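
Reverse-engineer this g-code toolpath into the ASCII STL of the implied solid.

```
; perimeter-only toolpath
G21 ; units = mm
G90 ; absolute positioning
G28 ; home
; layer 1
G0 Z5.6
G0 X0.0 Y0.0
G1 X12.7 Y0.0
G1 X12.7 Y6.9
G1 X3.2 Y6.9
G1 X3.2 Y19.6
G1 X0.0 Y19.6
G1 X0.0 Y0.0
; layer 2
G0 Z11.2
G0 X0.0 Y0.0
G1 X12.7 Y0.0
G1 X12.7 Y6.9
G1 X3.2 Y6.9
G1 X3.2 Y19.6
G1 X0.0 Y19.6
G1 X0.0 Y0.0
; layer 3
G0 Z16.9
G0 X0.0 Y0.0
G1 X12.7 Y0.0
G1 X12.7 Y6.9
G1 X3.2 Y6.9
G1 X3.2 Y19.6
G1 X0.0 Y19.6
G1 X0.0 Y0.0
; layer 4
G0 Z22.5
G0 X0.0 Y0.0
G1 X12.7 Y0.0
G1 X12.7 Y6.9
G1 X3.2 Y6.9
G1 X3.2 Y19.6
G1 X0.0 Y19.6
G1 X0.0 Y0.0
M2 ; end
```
solid part
  facet normal 0.0000 0.0000 -1.0000
    outer loop
      vertex 12.7 6.9 0.0
      vertex 12.7 0.0 0.0
      vertex 0.0 0.0 0.0
    endloop
  endfacet
  facet normal 0.0000 0.0000 -1.0000
    outer loop
      vertex 3.2 6.9 0.0
      vertex 12.7 6.9 0.0
      vertex 0.0 0.0 0.0
    endloop
  endfacet
  facet normal 0.0000 0.0000 -1.0000
    outer loop
      vertex 3.2 19.6 0.0
      vertex 3.2 6.9 0.0
      vertex 0.0 0.0 0.0
    endloop
  endfacet
  facet normal 0.0000 0.0000 -1.0000
    outer loop
      vertex 0.0 19.6 0.0
      vertex 3.2 19.6 0.0
      vertex 0.0 0.0 0.0
    endloop
  endfacet
  facet normal 0.0000 0.0000 1.0000
    outer loop
      vertex 0.0 0.0 22.5
      vertex 12.7 0.0 22.5
      vertex 12.7 6.9 22.5
    endloop
  endfacet
  facet normal 0.0000 0.0000 1.0000
    outer loop
      vertex 0.0 0.0 22.5
      vertex 12.7 6.9 22.5
      vertex 3.2 6.9 22.5
    endloop
  endfacet
  facet normal 0.0000 0.0000 1.0000
    outer loop
      vertex 0.0 0.0 22.5
      vertex 3.2 6.9 22.5
      vertex 3.2 19.6 22.5
    endloop
  endfacet
  facet normal 0.0000 0.0000 1.0000
    outer loop
      vertex 0.0 0.0 22.5
      vertex 3.2 19.6 22.5
      vertex 0.0 19.6 22.5
    endloop
  endfacet
  facet normal 0.0000 -1.0000 0.0000
    outer loop
      vertex 0.0 0.0 0.0
      vertex 12.7 0.0 0.0
      vertex 12.7 0.0 22.5
    endloop
  endfacet
  facet normal 0.0000 -1.0000 0.0000
    outer loop
      vertex 0.0 0.0 0.0
      vertex 12.7 0.0 22.5
      vertex 0.0 0.0 22.5
    endloop
  endfacet
  facet normal 1.0000 0.0000 0.0000
    outer loop
      vertex 12.7 0.0 0.0
      vertex 12.7 6.9 0.0
      vertex 12.7 6.9 22.5
    endloop
  endfacet
  facet normal 1.0000 0.0000 0.0000
    outer loop
      vertex 12.7 0.0 0.0
      vertex 12.7 6.9 22.5
      vertex 12.7 0.0 22.5
    endloop
  endfacet
  facet normal 0.0000 1.0000 0.0000
    outer loop
      vertex 12.7 6.9 0.0
      vertex 3.2 6.9 0.0
      vertex 3.2 6.9 22.5
    endloop
  endfacet
  facet normal 0.0000 1.0000 0.0000
    outer loop
      vertex 12.7 6.9 0.0
      vertex 3.2 6.9 22.5
      vertex 12.7 6.9 22.5
    endloop
  endfacet
  facet normal 1.0000 0.0000 0.0000
    outer loop
      vertex 3.2 6.9 0.0
      vertex 3.2 19.6 0.0
      vertex 3.2 19.6 22.5
    endloop
  endfacet
  facet normal 1.0000 0.0000 0.0000
    outer loop
      vertex 3.2 6.9 0.0
      vertex 3.2 19.6 22.5
      vertex 3.2 6.9 22.5
    endloop
  endfacet
  facet normal 0.0000 1.0000 0.0000
    outer loop
      vertex 3.2 19.6 0.0
      vertex 0.0 19.6 0.0
      vertex 0.0 19.6 22.5
    endloop
  endfacet
  facet normal 0.0000 1.0000 0.0000
    outer loop
      vertex 3.2 19.6 0.0
      vertex 0.0 19.6 22.5
      vertex 3.2 19.6 22.5
    endloop
  endfacet
  facet normal -1.0000 0.0000 0.0000
    outer loop
      vertex 0.0 19.6 0.0
      vertex 0.0 0.0 0.0
      vertex 0.0 0.0 22.5
    endloop
  endfacet
  facet normal -1.0000 0.0000 0.0000
    outer loop
      vertex 0.0 19.6 0.0
      vertex 0.0 0.0 22.5
      vertex 0.0 19.6 22.5
    endloop
  endfacet
endsolid part

The G0 Z moves step by Δz≈5.6 mm. Every layer's G1 loop is the same polygon, so the solid is a straight extrusion of it from z=0 to z≈22.5. Closing with flat bottom and top caps and triangulating gives 20 facets — an L-shaped prism: outer 12.7 × 19.6 mm, arm thicknesses ≈ 6.9 mm (horizontal) and 3.2 mm (vertical), extruded 22.5 mm in z.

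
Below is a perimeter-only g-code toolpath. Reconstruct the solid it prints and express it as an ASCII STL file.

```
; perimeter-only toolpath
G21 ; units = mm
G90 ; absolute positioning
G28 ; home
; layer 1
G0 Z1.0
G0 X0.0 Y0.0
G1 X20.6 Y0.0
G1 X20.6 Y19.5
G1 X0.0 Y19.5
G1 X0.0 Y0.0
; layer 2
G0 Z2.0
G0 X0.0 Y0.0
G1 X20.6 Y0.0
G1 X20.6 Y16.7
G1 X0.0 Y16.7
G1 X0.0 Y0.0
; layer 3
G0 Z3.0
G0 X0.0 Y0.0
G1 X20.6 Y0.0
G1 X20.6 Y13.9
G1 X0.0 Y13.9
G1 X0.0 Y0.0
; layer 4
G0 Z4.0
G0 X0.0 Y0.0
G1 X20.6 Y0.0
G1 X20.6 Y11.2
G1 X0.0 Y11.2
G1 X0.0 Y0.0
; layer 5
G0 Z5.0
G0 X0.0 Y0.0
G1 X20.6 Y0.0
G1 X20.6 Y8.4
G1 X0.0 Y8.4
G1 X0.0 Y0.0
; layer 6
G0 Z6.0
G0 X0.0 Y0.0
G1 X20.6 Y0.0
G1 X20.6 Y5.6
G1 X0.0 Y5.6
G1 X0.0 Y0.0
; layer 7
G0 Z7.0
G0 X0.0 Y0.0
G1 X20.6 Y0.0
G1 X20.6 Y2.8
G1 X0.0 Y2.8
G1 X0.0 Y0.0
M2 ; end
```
solid part
  facet normal 0.0000 0.0000 -1.0000
    outer loop
      vertex 20.6 22.3 0.0
      vertex 20.6 0.0 0.0
      vertex 0.0 0.0 0.0
    endloop
  endfacet
  facet normal 0.0000 0.0000 -1.0000
    outer loop
      vertex 0.0 22.3 0.0
      vertex 20.6 22.3 0.0
      vertex 0.0 0.0 0.0
    endloop
  endfacet
  facet normal 0.0000 -1.0000 0.0000
    outer loop
      vertex 0.0 0.0 0.0
      vertex 20.6 0.0 0.0
      vertex 20.6 0.0 8.0
    endloop
  endfacet
  facet normal 0.0000 -1.0000 0.0000
    outer loop
      vertex 0.0 0.0 0.0
      vertex 20.6 0.0 8.0
      vertex 0.0 0.0 8.0
    endloop
  endfacet
  facet normal 0.0000 0.3377 0.9413
    outer loop
      vertex 0.0 0.0 8.0
      vertex 20.6 0.0 8.0
      vertex 20.6 22.3 0.0
    endloop
  endfacet
  facet normal 0.0000 0.3377 0.9413
    outer loop
      vertex 0.0 0.0 8.0
      vertex 20.6 22.3 0.0
      vertex 0.0 22.3 0.0
    endloop
  endfacet
  facet normal -1.0000 0.0000 0.0000
    outer loop
      vertex 0.0 0.0 8.0
      vertex 0.0 22.3 0.0
      vertex 0.0 0.0 0.0
    endloop
  endfacet
  facet normal 1.0000 0.0000 0.0000
    outer loop
      vertex 20.6 0.0 0.0
      vertex 20.6 22.3 0.0
      vertex 20.6 0.0 8.0
    endloop
  endfacet
endsolid part

The G0 Z moves step by Δz≈1.0 mm. The G1 loops shrink linearly with z, so the solid tapers from its base footprint up to z≈8. Closing with a flat bottom cap and the tapered top and triangulating gives 8 facets — a wedge (ramp): 20.6 × 22.3 mm base, rising to 8 mm along the y=0 edge and sloping linearly to z=0 at y=22.3.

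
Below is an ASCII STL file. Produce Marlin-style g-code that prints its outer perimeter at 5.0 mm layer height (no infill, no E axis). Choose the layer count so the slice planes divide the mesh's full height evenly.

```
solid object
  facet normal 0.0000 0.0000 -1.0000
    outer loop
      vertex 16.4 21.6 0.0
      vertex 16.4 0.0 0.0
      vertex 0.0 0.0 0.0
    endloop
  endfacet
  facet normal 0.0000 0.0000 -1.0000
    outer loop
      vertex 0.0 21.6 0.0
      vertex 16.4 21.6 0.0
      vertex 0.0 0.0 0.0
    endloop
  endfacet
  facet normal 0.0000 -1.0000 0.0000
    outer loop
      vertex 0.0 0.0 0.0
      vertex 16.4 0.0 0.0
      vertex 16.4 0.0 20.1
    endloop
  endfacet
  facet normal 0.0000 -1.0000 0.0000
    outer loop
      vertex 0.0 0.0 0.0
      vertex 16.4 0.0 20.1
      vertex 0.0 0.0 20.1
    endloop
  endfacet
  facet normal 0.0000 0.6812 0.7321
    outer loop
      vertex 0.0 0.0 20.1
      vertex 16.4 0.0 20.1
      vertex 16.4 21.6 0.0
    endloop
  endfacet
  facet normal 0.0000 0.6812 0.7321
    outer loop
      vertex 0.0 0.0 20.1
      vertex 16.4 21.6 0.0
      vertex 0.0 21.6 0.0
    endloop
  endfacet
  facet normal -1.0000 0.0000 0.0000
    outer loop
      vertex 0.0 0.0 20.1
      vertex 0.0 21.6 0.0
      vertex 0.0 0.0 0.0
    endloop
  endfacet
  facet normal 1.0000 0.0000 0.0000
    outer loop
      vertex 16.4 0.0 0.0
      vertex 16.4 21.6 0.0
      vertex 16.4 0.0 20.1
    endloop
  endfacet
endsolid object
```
; perimeter-only toolpath
G21 ; units = mm
G90 ; absolute positioning
G28 ; home
; layer 1
G0 Z5.0
G0 X0.0 Y0.0
G1 X16.4 Y0.0
G1 X16.4 Y16.2
G1 X0.0 Y16.2
G1 X0.0 Y0.0
; layer 2
G0 Z10.1
G0 X0.0 Y0.0
G1 X16.4 Y0.0
G1 X16.4 Y10.8
G1 X0.0 Y10.8
G1 X0.0 Y0.0
; layer 3
G0 Z15.1
G0 X0.0 Y0.0
G1 X16.4 Y0.0
G1 X16.4 Y5.4
G1 X0.0 Y5.4
G1 X0.0 Y0.0
M2 ; end

The solid is a wedge (ramp): 16.4 × 21.6 mm base, rising to 20.1 mm along the y=0 edge and sloping linearly to z=0 at y=21.6. Slicing at Δz = 5.0 mm — 4 equal slices spanning the solid's height, so layer i sits at z = i·h/4 — gives 3 non-empty perimeters. Each is a 4-segment closed polygon; G0 lifts to the layer z and rapids to the start vertex, then G1 traces the edges. The cross-section shrinks linearly with z (the slice at the apex is degenerate and omitted).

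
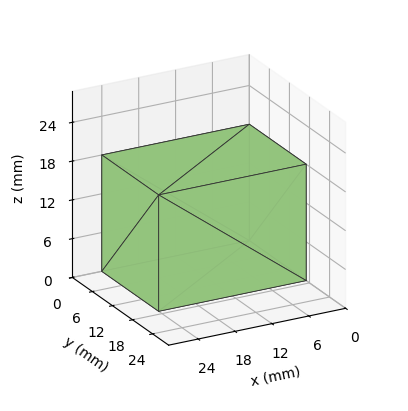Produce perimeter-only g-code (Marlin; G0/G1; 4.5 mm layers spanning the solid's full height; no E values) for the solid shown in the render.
Reading the render: the shape is a rectangular box, roughly 24 × 17 mm footprint and 18 mm tall (dimensions read to the nearest mm from the axis ticks). For the g-code, the solid's height is divided into equal slices at the stated Δz and each level perimeter traced with G1 moves after a G0 lift.

; perimeter-only toolpath
G21 ; units = mm
G90 ; absolute positioning
G28 ; home
; layer 1
G0 Z4.5
G0 X0.0 Y0.0
G1 X24.0 Y0.0
G1 X24.0 Y17.0
G1 X0.0 Y17.0
G1 X0.0 Y0.0
; layer 2
G0 Z9.0
G0 X0.0 Y0.0
G1 X24.0 Y0.0
G1 X24.0 Y17.0
G1 X0.0 Y17.0
G1 X0.0 Y0.0
; layer 3
G0 Z13.5
G0 X0.0 Y0.0
G1 X24.0 Y0.0
G1 X24.0 Y17.0
G1 X0.0 Y17.0
G1 X0.0 Y0.0
; layer 4
G0 Z18.0
G0 X0.0 Y0.0
G1 X24.0 Y0.0
G1 X24.0 Y17.0
G1 X0.0 Y17.0
G1 X0.0 Y0.0
M2 ; end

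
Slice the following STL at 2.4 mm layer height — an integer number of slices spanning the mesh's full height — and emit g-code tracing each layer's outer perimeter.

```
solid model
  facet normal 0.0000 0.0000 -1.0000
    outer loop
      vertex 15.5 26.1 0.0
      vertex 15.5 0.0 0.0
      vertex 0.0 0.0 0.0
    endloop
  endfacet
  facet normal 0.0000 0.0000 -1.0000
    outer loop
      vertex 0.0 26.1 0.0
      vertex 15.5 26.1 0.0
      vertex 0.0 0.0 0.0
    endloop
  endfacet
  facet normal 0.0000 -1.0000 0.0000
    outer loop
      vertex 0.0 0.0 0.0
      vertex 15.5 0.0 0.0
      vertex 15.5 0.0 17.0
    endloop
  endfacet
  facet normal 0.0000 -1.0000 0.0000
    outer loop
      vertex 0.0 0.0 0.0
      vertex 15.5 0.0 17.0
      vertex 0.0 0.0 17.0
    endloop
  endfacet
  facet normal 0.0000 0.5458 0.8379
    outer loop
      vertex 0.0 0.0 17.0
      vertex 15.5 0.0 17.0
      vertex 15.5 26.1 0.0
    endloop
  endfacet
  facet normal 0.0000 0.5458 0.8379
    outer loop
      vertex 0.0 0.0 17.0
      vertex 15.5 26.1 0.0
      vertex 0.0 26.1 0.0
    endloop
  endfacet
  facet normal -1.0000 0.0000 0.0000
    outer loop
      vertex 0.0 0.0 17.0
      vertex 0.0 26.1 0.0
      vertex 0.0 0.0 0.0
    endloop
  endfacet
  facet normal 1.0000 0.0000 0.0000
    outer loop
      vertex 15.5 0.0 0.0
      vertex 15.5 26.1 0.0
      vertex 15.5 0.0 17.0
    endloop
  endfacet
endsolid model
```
; perimeter-only toolpath
G21 ; units = mm
G90 ; absolute positioning
G28 ; home
; layer 1
G0 Z2.4
G0 X0.0 Y0.0
G1 X15.5 Y0.0
G1 X15.5 Y22.4
G1 X0.0 Y22.4
G1 X0.0 Y0.0
; layer 2
G0 Z4.9
G0 X0.0 Y0.0
G1 X15.5 Y0.0
G1 X15.5 Y18.6
G1 X0.0 Y18.6
G1 X0.0 Y0.0
; layer 3
G0 Z7.3
G0 X0.0 Y0.0
G1 X15.5 Y0.0
G1 X15.5 Y14.9
G1 X0.0 Y14.9
G1 X0.0 Y0.0
; layer 4
G0 Z9.7
G0 X0.0 Y0.0
G1 X15.5 Y0.0
G1 X15.5 Y11.2
G1 X0.0 Y11.2
G1 X0.0 Y0.0
; layer 5
G0 Z12.1
G0 X0.0 Y0.0
G1 X15.5 Y0.0
G1 X15.5 Y7.5
G1 X0.0 Y7.5
G1 X0.0 Y0.0
; layer 6
G0 Z14.6
G0 X0.0 Y0.0
G1 X15.5 Y0.0
G1 X15.5 Y3.7
G1 X0.0 Y3.7
G1 X0.0 Y0.0
M2 ; end

The solid is a wedge (ramp): 15.5 × 26.1 mm base, rising to 17 mm along the y=0 edge and sloping linearly to z=0 at y=26.1. Slicing at Δz = 2.4 mm — 7 equal slices spanning the solid's height, so layer i sits at z = i·h/7 — gives 6 non-empty perimeters. Each is a 4-segment closed polygon; G0 lifts to the layer z and rapids to the start vertex, then G1 traces the edges. The cross-section shrinks linearly with z (the slice at the apex is degenerate and omitted).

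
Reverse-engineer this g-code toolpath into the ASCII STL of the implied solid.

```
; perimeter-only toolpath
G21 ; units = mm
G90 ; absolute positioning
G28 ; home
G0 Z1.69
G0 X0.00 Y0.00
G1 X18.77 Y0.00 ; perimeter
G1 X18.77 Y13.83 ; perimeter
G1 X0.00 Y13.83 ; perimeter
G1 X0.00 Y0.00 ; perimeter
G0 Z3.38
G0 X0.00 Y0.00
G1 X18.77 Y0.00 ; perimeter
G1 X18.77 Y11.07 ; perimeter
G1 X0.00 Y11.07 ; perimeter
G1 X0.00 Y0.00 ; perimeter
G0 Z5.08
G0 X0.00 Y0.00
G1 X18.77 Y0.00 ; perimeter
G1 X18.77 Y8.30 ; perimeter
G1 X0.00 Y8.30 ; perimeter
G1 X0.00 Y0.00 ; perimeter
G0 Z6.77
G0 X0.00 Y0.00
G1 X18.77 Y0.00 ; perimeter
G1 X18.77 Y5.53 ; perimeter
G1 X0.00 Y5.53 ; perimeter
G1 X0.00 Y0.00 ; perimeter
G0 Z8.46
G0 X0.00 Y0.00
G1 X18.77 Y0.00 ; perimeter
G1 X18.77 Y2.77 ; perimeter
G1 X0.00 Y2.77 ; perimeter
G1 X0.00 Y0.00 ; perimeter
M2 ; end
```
solid part
  facet normal 0.0000 0.0000 -1.0000
    outer loop
      vertex 18.77 16.60 0.00
      vertex 18.77 0.00 0.00
      vertex 0.00 0.00 0.00
    endloop
  endfacet
  facet normal 0.0000 0.0000 -1.0000
    outer loop
      vertex 0.00 16.60 0.00
      vertex 18.77 16.60 0.00
      vertex 0.00 0.00 0.00
    endloop
  endfacet
  facet normal 0.0000 -1.0000 0.0000
    outer loop
      vertex 0.00 0.00 0.00
      vertex 18.77 0.00 0.00
      vertex 18.77 0.00 10.15
    endloop
  endfacet
  facet normal 0.0000 -1.0000 0.0000
    outer loop
      vertex 0.00 0.00 0.00
      vertex 18.77 0.00 10.15
      vertex 0.00 0.00 10.15
    endloop
  endfacet
  facet normal 0.0000 0.5217 0.8532
    outer loop
      vertex 0.00 0.00 10.15
      vertex 18.77 0.00 10.15
      vertex 18.77 16.60 0.00
    endloop
  endfacet
  facet normal 0.0000 0.5217 0.8532
    outer loop
      vertex 0.00 0.00 10.15
      vertex 18.77 16.60 0.00
      vertex 0.00 16.60 0.00
    endloop
  endfacet
  facet normal -1.0000 0.0000 0.0000
    outer loop
      vertex 0.00 0.00 10.15
      vertex 0.00 16.60 0.00
      vertex 0.00 0.00 0.00
    endloop
  endfacet
  facet normal 1.0000 0.0000 0.0000
    outer loop
      vertex 18.77 0.00 0.00
      vertex 18.77 16.60 0.00
      vertex 18.77 0.00 10.15
    endloop
  endfacet
endsolid part

The G0 Z moves step by Δz≈1.69 mm. The G1 loops shrink linearly with z, so the solid tapers from its base footprint up to z≈10.2. Closing with a flat bottom cap and the tapered top and triangulating gives 8 facets — a wedge (ramp): 18.8 × 16.6 mm base, rising to 10.2 mm along the y=0 edge and sloping linearly to z=0 at y=16.6.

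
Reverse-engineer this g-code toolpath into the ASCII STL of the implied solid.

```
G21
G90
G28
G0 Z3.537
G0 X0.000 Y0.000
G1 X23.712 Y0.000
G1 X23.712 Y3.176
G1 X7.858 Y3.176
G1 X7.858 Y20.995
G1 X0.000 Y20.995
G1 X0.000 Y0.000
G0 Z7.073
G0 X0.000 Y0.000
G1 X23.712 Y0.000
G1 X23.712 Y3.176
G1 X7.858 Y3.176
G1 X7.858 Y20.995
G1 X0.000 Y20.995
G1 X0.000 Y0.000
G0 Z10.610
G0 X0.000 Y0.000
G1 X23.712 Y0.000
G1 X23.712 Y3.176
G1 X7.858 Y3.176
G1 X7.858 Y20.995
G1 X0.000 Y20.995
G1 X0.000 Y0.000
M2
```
solid part
  facet normal 0.0000 0.0000 -1.0000
    outer loop
      vertex 23.712 3.176 0.000
      vertex 23.712 0.000 0.000
      vertex 0.000 0.000 0.000
    endloop
  endfacet
  facet normal 0.0000 0.0000 -1.0000
    outer loop
      vertex 7.858 3.176 0.000
      vertex 23.712 3.176 0.000
      vertex 0.000 0.000 0.000
    endloop
  endfacet
  facet normal 0.0000 0.0000 -1.0000
    outer loop
      vertex 7.858 20.995 0.000
      vertex 7.858 3.176 0.000
      vertex 0.000 0.000 0.000
    endloop
  endfacet
  facet normal 0.0000 0.0000 -1.0000
    outer loop
      vertex 0.000 20.995 0.000
      vertex 7.858 20.995 0.000
      vertex 0.000 0.000 0.000
    endloop
  endfacet
  facet normal 0.0000 0.0000 1.0000
    outer loop
      vertex 0.000 0.000 10.610
      vertex 23.712 0.000 10.610
      vertex 23.712 3.176 10.610
    endloop
  endfacet
  facet normal 0.0000 0.0000 1.0000
    outer loop
      vertex 0.000 0.000 10.610
      vertex 23.712 3.176 10.610
      vertex 7.858 3.176 10.610
    endloop
  endfacet
  facet normal 0.0000 0.0000 1.0000
    outer loop
      vertex 0.000 0.000 10.610
      vertex 7.858 3.176 10.610
      vertex 7.858 20.995 10.610
    endloop
  endfacet
  facet normal 0.0000 0.0000 1.0000
    outer loop
      vertex 0.000 0.000 10.610
      vertex 7.858 20.995 10.610
      vertex 0.000 20.995 10.610
    endloop
  endfacet
  facet normal 0.0000 -1.0000 0.0000
    outer loop
      vertex 0.000 0.000 0.000
      vertex 23.712 0.000 0.000
      vertex 23.712 0.000 10.610
    endloop
  endfacet
  facet normal 0.0000 -1.0000 0.0000
    outer loop
      vertex 0.000 0.000 0.000
      vertex 23.712 0.000 10.610
      vertex 0.000 0.000 10.610
    endloop
  endfacet
  facet normal 1.0000 0.0000 0.0000
    outer loop
      vertex 23.712 0.000 0.000
      vertex 23.712 3.176 0.000
      vertex 23.712 3.176 10.610
    endloop
  endfacet
  facet normal 1.0000 0.0000 0.0000
    outer loop
      vertex 23.712 0.000 0.000
      vertex 23.712 3.176 10.610
      vertex 23.712 0.000 10.610
    endloop
  endfacet
  facet normal 0.0000 1.0000 0.0000
    outer loop
      vertex 23.712 3.176 0.000
      vertex 7.858 3.176 0.000
      vertex 7.858 3.176 10.610
    endloop
  endfacet
  facet normal 0.0000 1.0000 0.0000
    outer loop
      vertex 23.712 3.176 0.000
      vertex 7.858 3.176 10.610
      vertex 23.712 3.176 10.610
    endloop
  endfacet
  facet normal 1.0000 0.0000 0.0000
    outer loop
      vertex 7.858 3.176 0.000
      vertex 7.858 20.995 0.000
      vertex 7.858 20.995 10.610
    endloop
  endfacet
  facet normal 1.0000 0.0000 0.0000
    outer loop
      vertex 7.858 3.176 0.000
      vertex 7.858 20.995 10.610
      vertex 7.858 3.176 10.610
    endloop
  endfacet
  facet normal 0.0000 1.0000 0.0000
    outer loop
      vertex 7.858 20.995 0.000
      vertex 0.000 20.995 0.000
      vertex 0.000 20.995 10.610
    endloop
  endfacet
  facet normal 0.0000 1.0000 0.0000
    outer loop
      vertex 7.858 20.995 0.000
      vertex 0.000 20.995 10.610
      vertex 7.858 20.995 10.610
    endloop
  endfacet
  facet normal -1.0000 0.0000 0.0000
    outer loop
      vertex 0.000 20.995 0.000
      vertex 0.000 0.000 0.000
      vertex 0.000 0.000 10.610
    endloop
  endfacet
  facet normal -1.0000 0.0000 0.0000
    outer loop
      vertex 0.000 20.995 0.000
      vertex 0.000 0.000 10.610
      vertex 0.000 20.995 10.610
    endloop
  endfacet
endsolid part

The G0 Z moves step by Δz≈3.537 mm. Every layer's G1 loop is the same polygon, so the solid is a straight extrusion of it from z=0 to z≈10.6. Closing with flat bottom and top caps and triangulating gives 20 facets — an L-shaped prism: outer 23.7 × 21 mm, arm thicknesses ≈ 3.18 mm (horizontal) and 7.86 mm (vertical), extruded 10.6 mm in z.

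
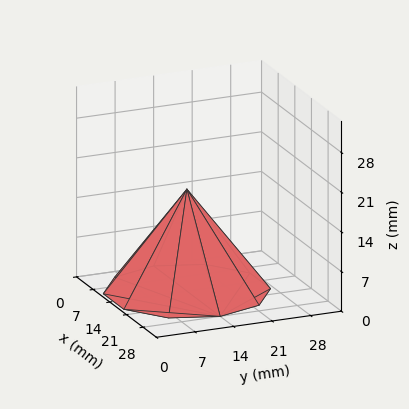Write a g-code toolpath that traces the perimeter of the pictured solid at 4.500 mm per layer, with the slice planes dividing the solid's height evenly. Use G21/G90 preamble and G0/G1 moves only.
Reading the render: the shape is a regular 10-sided pyramid, base circumscribed radius ≈ 14 mm, apex at z ≈ 18 mm (dimensions read to the nearest mm from the axis ticks). For the g-code, the solid's height is divided into equal slices at the stated Δz and each level perimeter traced with G1 moves after a G0 lift.

; perimeter-only toolpath
G21 ; units = mm
G90 ; absolute positioning
G28 ; home
; layer 1
G0 Z4.500
G0 X24.500 Y14.000
G1 X22.495 Y20.172
G1 X17.245 Y23.986
G1 X10.755 Y23.986
G1 X5.505 Y20.172
G1 X3.500 Y14.000
G1 X5.505 Y7.828
G1 X10.755 Y4.014
G1 X17.245 Y4.014
G1 X22.495 Y7.828
G1 X24.500 Y14.000
; layer 2
G0 Z9.000
G0 X21.000 Y14.000
G1 X19.663 Y18.114
G1 X16.163 Y20.657
G1 X11.837 Y20.657
G1 X8.337 Y18.114
G1 X7.000 Y14.000
G1 X8.337 Y9.886
G1 X11.837 Y7.343
G1 X16.163 Y7.343
G1 X19.663 Y9.886
G1 X21.000 Y14.000
; layer 3
G0 Z13.500
G0 X17.500 Y14.000
G1 X16.831 Y16.057
G1 X15.082 Y17.329
G1 X12.918 Y17.329
G1 X11.168 Y16.057
G1 X10.500 Y14.000
G1 X11.168 Y11.943
G1 X12.918 Y10.671
G1 X15.082 Y10.671
G1 X16.831 Y11.943
G1 X17.500 Y14.000
M2 ; end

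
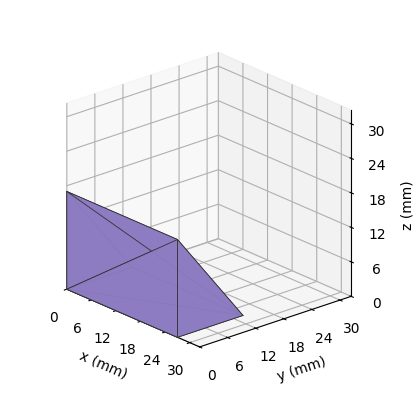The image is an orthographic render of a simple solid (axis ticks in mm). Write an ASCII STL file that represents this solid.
Reading the render: the shape is a wedge (ramp): 27 × 14 mm base, rising to 17 mm along the y=0 edge and sloping linearly to z=0 at y=14 (dimensions read to the nearest mm from the axis ticks). For the STL, each face is triangulated and given an outward normal.

solid part
  facet normal 0.0000 0.0000 -1.0000
    outer loop
      vertex 27.00 14.00 0.00
      vertex 27.00 0.00 0.00
      vertex 0.00 0.00 0.00
    endloop
  endfacet
  facet normal 0.0000 0.0000 -1.0000
    outer loop
      vertex 0.00 14.00 0.00
      vertex 27.00 14.00 0.00
      vertex 0.00 0.00 0.00
    endloop
  endfacet
  facet normal 0.0000 -1.0000 0.0000
    outer loop
      vertex 0.00 0.00 0.00
      vertex 27.00 0.00 0.00
      vertex 27.00 0.00 17.00
    endloop
  endfacet
  facet normal 0.0000 -1.0000 0.0000
    outer loop
      vertex 0.00 0.00 0.00
      vertex 27.00 0.00 17.00
      vertex 0.00 0.00 17.00
    endloop
  endfacet
  facet normal 0.0000 0.7719 0.6357
    outer loop
      vertex 0.00 0.00 17.00
      vertex 27.00 0.00 17.00
      vertex 27.00 14.00 0.00
    endloop
  endfacet
  facet normal 0.0000 0.7719 0.6357
    outer loop
      vertex 0.00 0.00 17.00
      vertex 27.00 14.00 0.00
      vertex 0.00 14.00 0.00
    endloop
  endfacet
  facet normal -1.0000 0.0000 0.0000
    outer loop
      vertex 0.00 0.00 17.00
      vertex 0.00 14.00 0.00
      vertex 0.00 0.00 0.00
    endloop
  endfacet
  facet normal 1.0000 0.0000 0.0000
    outer loop
      vertex 27.00 0.00 0.00
      vertex 27.00 14.00 0.00
      vertex 27.00 0.00 17.00
    endloop
  endfacet
endsolid part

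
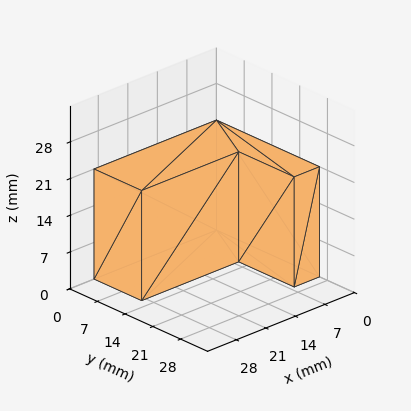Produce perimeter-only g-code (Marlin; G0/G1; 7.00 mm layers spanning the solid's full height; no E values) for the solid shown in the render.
Reading the render: the shape is an L-shaped prism: outer 29 × 26 mm, arm thicknesses ≈ 12 mm (horizontal) and 6 mm (vertical), extruded 21 mm in z (dimensions read to the nearest mm from the axis ticks). For the g-code, the solid's height is divided into equal slices at the stated Δz and each level perimeter traced with G1 moves after a G0 lift.

; perimeter-only toolpath
G21 ; units = mm
G90 ; absolute positioning
G28 ; home
; layer 1
G0 Z7.00
G0 X0.00 Y0.00
G1 X29.00 Y0.00
G1 X29.00 Y12.00
G1 X6.00 Y12.00
G1 X6.00 Y26.00
G1 X0.00 Y26.00
G1 X0.00 Y0.00
; layer 2
G0 Z14.00
G0 X0.00 Y0.00
G1 X29.00 Y0.00
G1 X29.00 Y12.00
G1 X6.00 Y12.00
G1 X6.00 Y26.00
G1 X0.00 Y26.00
G1 X0.00 Y0.00
; layer 3
G0 Z21.00
G0 X0.00 Y0.00
G1 X29.00 Y0.00
G1 X29.00 Y12.00
G1 X6.00 Y12.00
G1 X6.00 Y26.00
G1 X0.00 Y26.00
G1 X0.00 Y0.00
M2 ; end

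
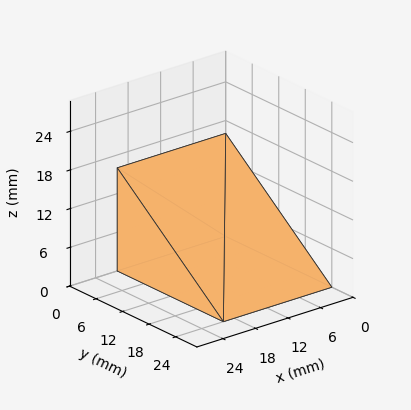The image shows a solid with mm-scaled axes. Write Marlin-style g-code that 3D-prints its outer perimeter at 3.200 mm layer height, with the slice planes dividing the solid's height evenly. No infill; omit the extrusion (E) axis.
Reading the render: the shape is a wedge (ramp): 20 × 24 mm base, rising to 16 mm along the y=0 edge and sloping linearly to z=0 at y=24 (dimensions read to the nearest mm from the axis ticks). For the g-code, the solid's height is divided into equal slices at the stated Δz and each level perimeter traced with G1 moves after a G0 lift.

; perimeter-only toolpath
G21 ; units = mm
G90 ; absolute positioning
G28 ; home
; layer 1
G0 Z3.200
G0 X0.000 Y0.000
G1 X20.000 Y0.000
G1 X20.000 Y19.200
G1 X0.000 Y19.200
G1 X0.000 Y0.000
; layer 2
G0 Z6.400
G0 X0.000 Y0.000
G1 X20.000 Y0.000
G1 X20.000 Y14.400
G1 X0.000 Y14.400
G1 X0.000 Y0.000
; layer 3
G0 Z9.600
G0 X0.000 Y0.000
G1 X20.000 Y0.000
G1 X20.000 Y9.600
G1 X0.000 Y9.600
G1 X0.000 Y0.000
; layer 4
G0 Z12.800
G0 X0.000 Y0.000
G1 X20.000 Y0.000
G1 X20.000 Y4.800
G1 X0.000 Y4.800
G1 X0.000 Y0.000
M2 ; end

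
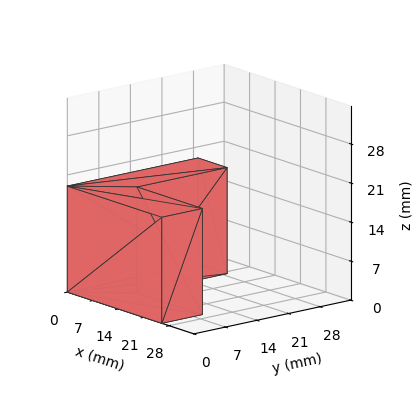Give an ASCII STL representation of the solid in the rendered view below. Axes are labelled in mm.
Reading the render: the shape is an L-shaped prism: outer 26 × 29 mm, arm thicknesses ≈ 9 mm (horizontal) and 8 mm (vertical), extruded 19 mm in z (dimensions read to the nearest mm from the axis ticks). For the STL, each face is triangulated and given an outward normal.

solid part
  facet normal 0.0000 0.0000 -1.0000
    outer loop
      vertex 26.000 9.000 0.000
      vertex 26.000 0.000 0.000
      vertex 0.000 0.000 0.000
    endloop
  endfacet
  facet normal 0.0000 0.0000 -1.0000
    outer loop
      vertex 8.000 9.000 0.000
      vertex 26.000 9.000 0.000
      vertex 0.000 0.000 0.000
    endloop
  endfacet
  facet normal 0.0000 0.0000 -1.0000
    outer loop
      vertex 8.000 29.000 0.000
      vertex 8.000 9.000 0.000
      vertex 0.000 0.000 0.000
    endloop
  endfacet
  facet normal 0.0000 0.0000 -1.0000
    outer loop
      vertex 0.000 29.000 0.000
      vertex 8.000 29.000 0.000
      vertex 0.000 0.000 0.000
    endloop
  endfacet
  facet normal 0.0000 0.0000 1.0000
    outer loop
      vertex 0.000 0.000 19.000
      vertex 26.000 0.000 19.000
      vertex 26.000 9.000 19.000
    endloop
  endfacet
  facet normal 0.0000 0.0000 1.0000
    outer loop
      vertex 0.000 0.000 19.000
      vertex 26.000 9.000 19.000
      vertex 8.000 9.000 19.000
    endloop
  endfacet
  facet normal 0.0000 0.0000 1.0000
    outer loop
      vertex 0.000 0.000 19.000
      vertex 8.000 9.000 19.000
      vertex 8.000 29.000 19.000
    endloop
  endfacet
  facet normal 0.0000 0.0000 1.0000
    outer loop
      vertex 0.000 0.000 19.000
      vertex 8.000 29.000 19.000
      vertex 0.000 29.000 19.000
    endloop
  endfacet
  facet normal 0.0000 -1.0000 0.0000
    outer loop
      vertex 0.000 0.000 0.000
      vertex 26.000 0.000 0.000
      vertex 26.000 0.000 19.000
    endloop
  endfacet
  facet normal 0.0000 -1.0000 0.0000
    outer loop
      vertex 0.000 0.000 0.000
      vertex 26.000 0.000 19.000
      vertex 0.000 0.000 19.000
    endloop
  endfacet
  facet normal 1.0000 0.0000 0.0000
    outer loop
      vertex 26.000 0.000 0.000
      vertex 26.000 9.000 0.000
      vertex 26.000 9.000 19.000
    endloop
  endfacet
  facet normal 1.0000 0.0000 0.0000
    outer loop
      vertex 26.000 0.000 0.000
      vertex 26.000 9.000 19.000
      vertex 26.000 0.000 19.000
    endloop
  endfacet
  facet normal 0.0000 1.0000 0.0000
    outer loop
      vertex 26.000 9.000 0.000
      vertex 8.000 9.000 0.000
      vertex 8.000 9.000 19.000
    endloop
  endfacet
  facet normal 0.0000 1.0000 0.0000
    outer loop
      vertex 26.000 9.000 0.000
      vertex 8.000 9.000 19.000
      vertex 26.000 9.000 19.000
    endloop
  endfacet
  facet normal 1.0000 0.0000 0.0000
    outer loop
      vertex 8.000 9.000 0.000
      vertex 8.000 29.000 0.000
      vertex 8.000 29.000 19.000
    endloop
  endfacet
  facet normal 1.0000 0.0000 0.0000
    outer loop
      vertex 8.000 9.000 0.000
      vertex 8.000 29.000 19.000
      vertex 8.000 9.000 19.000
    endloop
  endfacet
  facet normal 0.0000 1.0000 0.0000
    outer loop
      vertex 8.000 29.000 0.000
      vertex 0.000 29.000 0.000
      vertex 0.000 29.000 19.000
    endloop
  endfacet
  facet normal 0.0000 1.0000 0.0000
    outer loop
      vertex 8.000 29.000 0.000
      vertex 0.000 29.000 19.000
      vertex 8.000 29.000 19.000
    endloop
  endfacet
  facet normal -1.0000 0.0000 0.0000
    outer loop
      vertex 0.000 29.000 0.000
      vertex 0.000 0.000 0.000
      vertex 0.000 0.000 19.000
    endloop
  endfacet
  facet normal -1.0000 0.0000 0.0000
    outer loop
      vertex 0.000 29.000 0.000
      vertex 0.000 0.000 19.000
      vertex 0.000 29.000 19.000
    endloop
  endfacet
endsolid part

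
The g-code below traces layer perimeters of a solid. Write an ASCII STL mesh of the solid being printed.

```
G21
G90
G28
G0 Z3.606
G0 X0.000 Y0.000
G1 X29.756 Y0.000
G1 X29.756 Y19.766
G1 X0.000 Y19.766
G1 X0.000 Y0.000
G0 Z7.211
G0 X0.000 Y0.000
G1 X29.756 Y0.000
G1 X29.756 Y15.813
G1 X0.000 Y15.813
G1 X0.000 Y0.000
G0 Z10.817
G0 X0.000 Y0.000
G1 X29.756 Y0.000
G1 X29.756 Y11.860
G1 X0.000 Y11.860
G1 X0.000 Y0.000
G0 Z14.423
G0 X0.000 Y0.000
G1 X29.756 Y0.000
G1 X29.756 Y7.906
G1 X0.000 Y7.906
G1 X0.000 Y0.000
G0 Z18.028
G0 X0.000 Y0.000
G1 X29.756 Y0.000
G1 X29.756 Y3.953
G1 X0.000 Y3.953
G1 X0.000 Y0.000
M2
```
solid part
  facet normal 0.0000 0.0000 -1.0000
    outer loop
      vertex 29.756 23.719 0.000
      vertex 29.756 0.000 0.000
      vertex 0.000 0.000 0.000
    endloop
  endfacet
  facet normal 0.0000 0.0000 -1.0000
    outer loop
      vertex 0.000 23.719 0.000
      vertex 29.756 23.719 0.000
      vertex 0.000 0.000 0.000
    endloop
  endfacet
  facet normal 0.0000 -1.0000 0.0000
    outer loop
      vertex 0.000 0.000 0.000
      vertex 29.756 0.000 0.000
      vertex 29.756 0.000 21.634
    endloop
  endfacet
  facet normal 0.0000 -1.0000 0.0000
    outer loop
      vertex 0.000 0.000 0.000
      vertex 29.756 0.000 21.634
      vertex 0.000 0.000 21.634
    endloop
  endfacet
  facet normal 0.0000 0.6739 0.7388
    outer loop
      vertex 0.000 0.000 21.634
      vertex 29.756 0.000 21.634
      vertex 29.756 23.719 0.000
    endloop
  endfacet
  facet normal 0.0000 0.6739 0.7388
    outer loop
      vertex 0.000 0.000 21.634
      vertex 29.756 23.719 0.000
      vertex 0.000 23.719 0.000
    endloop
  endfacet
  facet normal -1.0000 0.0000 0.0000
    outer loop
      vertex 0.000 0.000 21.634
      vertex 0.000 23.719 0.000
      vertex 0.000 0.000 0.000
    endloop
  endfacet
  facet normal 1.0000 0.0000 0.0000
    outer loop
      vertex 29.756 0.000 0.000
      vertex 29.756 23.719 0.000
      vertex 29.756 0.000 21.634
    endloop
  endfacet
endsolid part

The G0 Z moves step by Δz≈3.606 mm. The G1 loops shrink linearly with z, so the solid tapers from its base footprint up to z≈21.6. Closing with a flat bottom cap and the tapered top and triangulating gives 8 facets — a wedge (ramp): 29.8 × 23.7 mm base, rising to 21.6 mm along the y=0 edge and sloping linearly to z=0 at y=23.7.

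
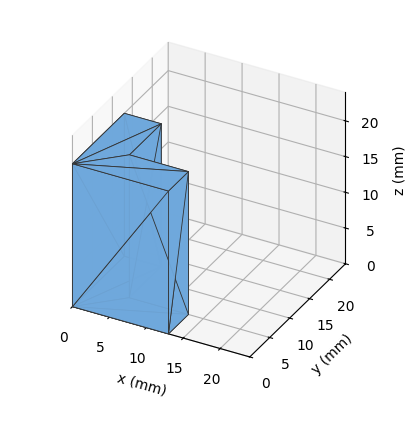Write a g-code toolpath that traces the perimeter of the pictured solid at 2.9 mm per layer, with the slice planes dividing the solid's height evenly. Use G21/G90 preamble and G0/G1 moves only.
Reading the render: the shape is an L-shaped prism: outer 13 × 13 mm, arm thicknesses ≈ 5 mm (horizontal) and 5 mm (vertical), extruded 20 mm in z (dimensions read to the nearest mm from the axis ticks). For the g-code, the solid's height is divided into equal slices at the stated Δz and each level perimeter traced with G1 moves after a G0 lift.

; perimeter-only toolpath
G21 ; units = mm
G90 ; absolute positioning
G28 ; home
; layer 1
G0 Z2.9
G0 X0.0 Y0.0
G1 X13.0 Y0.0
G1 X13.0 Y5.0
G1 X5.0 Y5.0
G1 X5.0 Y13.0
G1 X0.0 Y13.0
G1 X0.0 Y0.0
; layer 2
G0 Z5.7
G0 X0.0 Y0.0
G1 X13.0 Y0.0
G1 X13.0 Y5.0
G1 X5.0 Y5.0
G1 X5.0 Y13.0
G1 X0.0 Y13.0
G1 X0.0 Y0.0
; layer 3
G0 Z8.6
G0 X0.0 Y0.0
G1 X13.0 Y0.0
G1 X13.0 Y5.0
G1 X5.0 Y5.0
G1 X5.0 Y13.0
G1 X0.0 Y13.0
G1 X0.0 Y0.0
; layer 4
G0 Z11.4
G0 X0.0 Y0.0
G1 X13.0 Y0.0
G1 X13.0 Y5.0
G1 X5.0 Y5.0
G1 X5.0 Y13.0
G1 X0.0 Y13.0
G1 X0.0 Y0.0
; layer 5
G0 Z14.3
G0 X0.0 Y0.0
G1 X13.0 Y0.0
G1 X13.0 Y5.0
G1 X5.0 Y5.0
G1 X5.0 Y13.0
G1 X0.0 Y13.0
G1 X0.0 Y0.0
; layer 6
G0 Z17.1
G0 X0.0 Y0.0
G1 X13.0 Y0.0
G1 X13.0 Y5.0
G1 X5.0 Y5.0
G1 X5.0 Y13.0
G1 X0.0 Y13.0
G1 X0.0 Y0.0
; layer 7
G0 Z20.0
G0 X0.0 Y0.0
G1 X13.0 Y0.0
G1 X13.0 Y5.0
G1 X5.0 Y5.0
G1 X5.0 Y13.0
G1 X0.0 Y13.0
G1 X0.0 Y0.0
M2 ; end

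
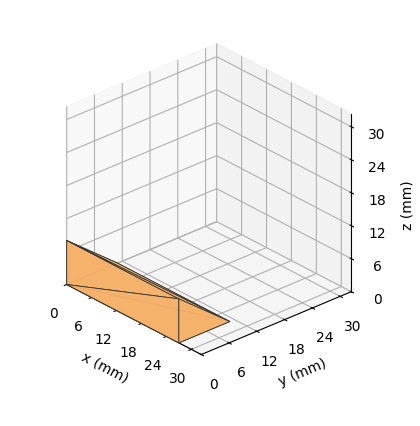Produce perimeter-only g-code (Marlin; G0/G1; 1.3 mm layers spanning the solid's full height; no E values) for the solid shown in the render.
Reading the render: the shape is a wedge (ramp): 27 × 11 mm base, rising to 8 mm along the y=0 edge and sloping linearly to z=0 at y=11 (dimensions read to the nearest mm from the axis ticks). For the g-code, the solid's height is divided into equal slices at the stated Δz and each level perimeter traced with G1 moves after a G0 lift.

; perimeter-only toolpath
G21 ; units = mm
G90 ; absolute positioning
G28 ; home
; layer 1
G0 Z1.3
G0 X0.0 Y0.0
G1 X27.0 Y0.0
G1 X27.0 Y9.2
G1 X0.0 Y9.2
G1 X0.0 Y0.0
; layer 2
G0 Z2.7
G0 X0.0 Y0.0
G1 X27.0 Y0.0
G1 X27.0 Y7.3
G1 X0.0 Y7.3
G1 X0.0 Y0.0
; layer 3
G0 Z4.0
G0 X0.0 Y0.0
G1 X27.0 Y0.0
G1 X27.0 Y5.5
G1 X0.0 Y5.5
G1 X0.0 Y0.0
; layer 4
G0 Z5.3
G0 X0.0 Y0.0
G1 X27.0 Y0.0
G1 X27.0 Y3.7
G1 X0.0 Y3.7
G1 X0.0 Y0.0
; layer 5
G0 Z6.7
G0 X0.0 Y0.0
G1 X27.0 Y0.0
G1 X27.0 Y1.8
G1 X0.0 Y1.8
G1 X0.0 Y0.0
M2 ; end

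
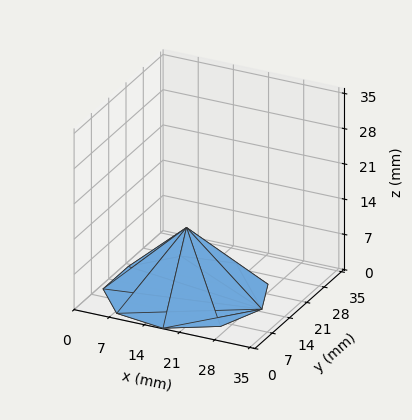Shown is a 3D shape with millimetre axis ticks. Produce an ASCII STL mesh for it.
Reading the render: the shape is a regular 9-sided pyramid, base circumscribed radius ≈ 15 mm, apex at z ≈ 13 mm (dimensions read to the nearest mm from the axis ticks). For the STL, each face is triangulated and given an outward normal.

solid part
  facet normal 0.0000 0.0000 -1.0000
    outer loop
      vertex 17.6 29.8 0.0
      vertex 26.5 24.6 0.0
      vertex 30.0 15.0 0.0
    endloop
  endfacet
  facet normal 0.0000 0.0000 -1.0000
    outer loop
      vertex 7.5 28.0 0.0
      vertex 17.6 29.8 0.0
      vertex 30.0 15.0 0.0
    endloop
  endfacet
  facet normal 0.0000 0.0000 -1.0000
    outer loop
      vertex 0.9 20.1 0.0
      vertex 7.5 28.0 0.0
      vertex 30.0 15.0 0.0
    endloop
  endfacet
  facet normal 0.0000 0.0000 -1.0000
    outer loop
      vertex 0.9 9.9 0.0
      vertex 0.9 20.1 0.0
      vertex 30.0 15.0 0.0
    endloop
  endfacet
  facet normal 0.0000 0.0000 -1.0000
    outer loop
      vertex 7.5 2.0 0.0
      vertex 0.9 9.9 0.0
      vertex 30.0 15.0 0.0
    endloop
  endfacet
  facet normal 0.0000 0.0000 -1.0000
    outer loop
      vertex 17.6 0.2 0.0
      vertex 7.5 2.0 0.0
      vertex 30.0 15.0 0.0
    endloop
  endfacet
  facet normal 0.0000 0.0000 -1.0000
    outer loop
      vertex 26.5 5.4 0.0
      vertex 17.6 0.2 0.0
      vertex 30.0 15.0 0.0
    endloop
  endfacet
  facet normal 0.6370 0.2322 0.7350
    outer loop
      vertex 30.0 15.0 0.0
      vertex 26.5 24.6 0.0
      vertex 15.0 15.0 13.0
    endloop
  endfacet
  facet normal 0.3421 0.5855 0.7350
    outer loop
      vertex 26.5 24.6 0.0
      vertex 17.6 29.8 0.0
      vertex 15.0 15.0 13.0
    endloop
  endfacet
  facet normal -0.1189 0.6670 0.7355
    outer loop
      vertex 17.6 29.8 0.0
      vertex 7.5 28.0 0.0
      vertex 15.0 15.0 13.0
    endloop
  endfacet
  facet normal -0.5204 0.4348 0.7350
    outer loop
      vertex 7.5 28.0 0.0
      vertex 0.9 20.1 0.0
      vertex 15.0 15.0 13.0
    endloop
  endfacet
  facet normal -0.6778 0.0000 0.7352
    outer loop
      vertex 0.9 20.1 0.0
      vertex 0.9 9.9 0.0
      vertex 15.0 15.0 13.0
    endloop
  endfacet
  facet normal -0.5204 -0.4348 0.7350
    outer loop
      vertex 0.9 9.9 0.0
      vertex 7.5 2.0 0.0
      vertex 15.0 15.0 13.0
    endloop
  endfacet
  facet normal -0.1189 -0.6670 0.7355
    outer loop
      vertex 7.5 2.0 0.0
      vertex 17.6 0.2 0.0
      vertex 15.0 15.0 13.0
    endloop
  endfacet
  facet normal 0.3421 -0.5855 0.7350
    outer loop
      vertex 17.6 0.2 0.0
      vertex 26.5 5.4 0.0
      vertex 15.0 15.0 13.0
    endloop
  endfacet
  facet normal 0.6370 -0.2322 0.7350
    outer loop
      vertex 26.5 5.4 0.0
      vertex 30.0 15.0 0.0
      vertex 15.0 15.0 13.0
    endloop
  endfacet
endsolid part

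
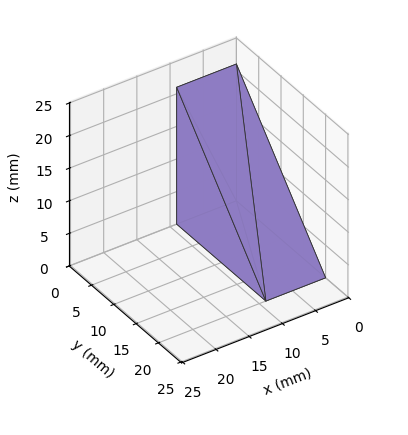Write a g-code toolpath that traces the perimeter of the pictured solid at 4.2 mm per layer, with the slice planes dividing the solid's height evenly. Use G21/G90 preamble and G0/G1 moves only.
Reading the render: the shape is a wedge (ramp): 9 × 20 mm base, rising to 21 mm along the y=0 edge and sloping linearly to z=0 at y=20 (dimensions read to the nearest mm from the axis ticks). For the g-code, the solid's height is divided into equal slices at the stated Δz and each level perimeter traced with G1 moves after a G0 lift.

; perimeter-only toolpath
G21 ; units = mm
G90 ; absolute positioning
G28 ; home
; layer 1
G0 Z4.2
G0 X0.0 Y0.0
G1 X9.0 Y0.0
G1 X9.0 Y16.0
G1 X0.0 Y16.0
G1 X0.0 Y0.0
; layer 2
G0 Z8.4
G0 X0.0 Y0.0
G1 X9.0 Y0.0
G1 X9.0 Y12.0
G1 X0.0 Y12.0
G1 X0.0 Y0.0
; layer 3
G0 Z12.6
G0 X0.0 Y0.0
G1 X9.0 Y0.0
G1 X9.0 Y8.0
G1 X0.0 Y8.0
G1 X0.0 Y0.0
; layer 4
G0 Z16.8
G0 X0.0 Y0.0
G1 X9.0 Y0.0
G1 X9.0 Y4.0
G1 X0.0 Y4.0
G1 X0.0 Y0.0
M2 ; end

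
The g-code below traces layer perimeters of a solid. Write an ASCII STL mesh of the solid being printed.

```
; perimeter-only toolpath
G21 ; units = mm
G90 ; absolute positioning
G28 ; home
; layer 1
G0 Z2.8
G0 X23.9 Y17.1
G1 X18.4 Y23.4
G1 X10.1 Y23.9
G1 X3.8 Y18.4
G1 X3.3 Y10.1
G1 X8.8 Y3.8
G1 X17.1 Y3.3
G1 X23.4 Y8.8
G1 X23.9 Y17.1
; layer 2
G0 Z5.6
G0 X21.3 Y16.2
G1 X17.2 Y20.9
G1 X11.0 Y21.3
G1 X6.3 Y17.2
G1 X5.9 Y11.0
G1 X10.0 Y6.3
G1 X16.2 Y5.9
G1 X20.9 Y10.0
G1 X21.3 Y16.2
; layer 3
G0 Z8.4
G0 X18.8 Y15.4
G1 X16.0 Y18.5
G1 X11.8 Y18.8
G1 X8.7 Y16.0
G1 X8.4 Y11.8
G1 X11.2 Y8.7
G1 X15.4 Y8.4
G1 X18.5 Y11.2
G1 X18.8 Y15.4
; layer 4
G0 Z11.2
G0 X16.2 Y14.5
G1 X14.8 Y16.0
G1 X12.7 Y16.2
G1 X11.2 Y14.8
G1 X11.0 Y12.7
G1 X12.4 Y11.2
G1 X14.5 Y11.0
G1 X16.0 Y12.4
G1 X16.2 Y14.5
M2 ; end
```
solid part
  facet normal 0.0000 0.0000 -1.0000
    outer loop
      vertex 9.2 26.5 0.0
      vertex 19.6 25.8 0.0
      vertex 26.5 18.0 0.0
    endloop
  endfacet
  facet normal 0.0000 0.0000 -1.0000
    outer loop
      vertex 1.4 19.6 0.0
      vertex 9.2 26.5 0.0
      vertex 26.5 18.0 0.0
    endloop
  endfacet
  facet normal 0.0000 0.0000 -1.0000
    outer loop
      vertex 0.7 9.2 0.0
      vertex 1.4 19.6 0.0
      vertex 26.5 18.0 0.0
    endloop
  endfacet
  facet normal 0.0000 0.0000 -1.0000
    outer loop
      vertex 7.6 1.4 0.0
      vertex 0.7 9.2 0.0
      vertex 26.5 18.0 0.0
    endloop
  endfacet
  facet normal 0.0000 0.0000 -1.0000
    outer loop
      vertex 18.0 0.7 0.0
      vertex 7.6 1.4 0.0
      vertex 26.5 18.0 0.0
    endloop
  endfacet
  facet normal 0.0000 0.0000 -1.0000
    outer loop
      vertex 25.8 7.6 0.0
      vertex 18.0 0.7 0.0
      vertex 26.5 18.0 0.0
    endloop
  endfacet
  facet normal 0.5572 0.4929 0.6683
    outer loop
      vertex 26.5 18.0 0.0
      vertex 19.6 25.8 0.0
      vertex 13.6 13.6 14.0
    endloop
  endfacet
  facet normal 0.0500 0.7423 0.6682
    outer loop
      vertex 19.6 25.8 0.0
      vertex 9.2 26.5 0.0
      vertex 13.6 13.6 14.0
    endloop
  endfacet
  facet normal -0.4929 0.5572 0.6683
    outer loop
      vertex 9.2 26.5 0.0
      vertex 1.4 19.6 0.0
      vertex 13.6 13.6 14.0
    endloop
  endfacet
  facet normal -0.7423 0.0500 0.6682
    outer loop
      vertex 1.4 19.6 0.0
      vertex 0.7 9.2 0.0
      vertex 13.6 13.6 14.0
    endloop
  endfacet
  facet normal -0.5572 -0.4929 0.6683
    outer loop
      vertex 0.7 9.2 0.0
      vertex 7.6 1.4 0.0
      vertex 13.6 13.6 14.0
    endloop
  endfacet
  facet normal -0.0500 -0.7423 0.6682
    outer loop
      vertex 7.6 1.4 0.0
      vertex 18.0 0.7 0.0
      vertex 13.6 13.6 14.0
    endloop
  endfacet
  facet normal 0.4929 -0.5572 0.6683
    outer loop
      vertex 18.0 0.7 0.0
      vertex 25.8 7.6 0.0
      vertex 13.6 13.6 14.0
    endloop
  endfacet
  facet normal 0.7423 -0.0500 0.6682
    outer loop
      vertex 25.8 7.6 0.0
      vertex 26.5 18.0 0.0
      vertex 13.6 13.6 14.0
    endloop
  endfacet
endsolid part

The G0 Z moves step by Δz≈2.8 mm. The G1 loops shrink linearly with z, so the solid tapers from its base footprint up to z≈14. Closing with a flat bottom cap and the tapered top and triangulating gives 14 facets — a regular 8-sided pyramid, base circumscribed radius ≈ 13.6 mm, apex at z ≈ 14 mm.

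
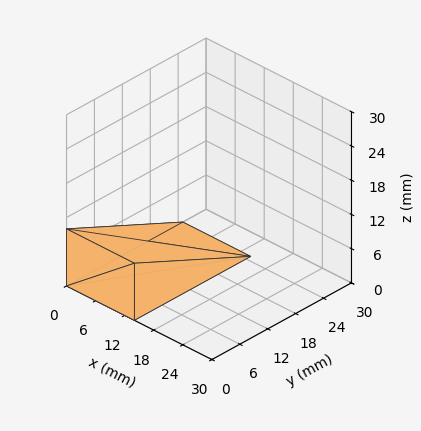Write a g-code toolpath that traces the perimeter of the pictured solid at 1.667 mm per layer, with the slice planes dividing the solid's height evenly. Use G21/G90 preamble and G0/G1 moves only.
Reading the render: the shape is a wedge (ramp): 14 × 25 mm base, rising to 10 mm along the y=0 edge and sloping linearly to z=0 at y=25 (dimensions read to the nearest mm from the axis ticks). For the g-code, the solid's height is divided into equal slices at the stated Δz and each level perimeter traced with G1 moves after a G0 lift.

; perimeter-only toolpath
G21 ; units = mm
G90 ; absolute positioning
G28 ; home
; layer 1
G0 Z1.667
G0 X0.000 Y0.000
G1 X14.000 Y0.000
G1 X14.000 Y20.833
G1 X0.000 Y20.833
G1 X0.000 Y0.000
; layer 2
G0 Z3.333
G0 X0.000 Y0.000
G1 X14.000 Y0.000
G1 X14.000 Y16.667
G1 X0.000 Y16.667
G1 X0.000 Y0.000
; layer 3
G0 Z5.000
G0 X0.000 Y0.000
G1 X14.000 Y0.000
G1 X14.000 Y12.500
G1 X0.000 Y12.500
G1 X0.000 Y0.000
; layer 4
G0 Z6.667
G0 X0.000 Y0.000
G1 X14.000 Y0.000
G1 X14.000 Y8.333
G1 X0.000 Y8.333
G1 X0.000 Y0.000
; layer 5
G0 Z8.333
G0 X0.000 Y0.000
G1 X14.000 Y0.000
G1 X14.000 Y4.167
G1 X0.000 Y4.167
G1 X0.000 Y0.000
M2 ; end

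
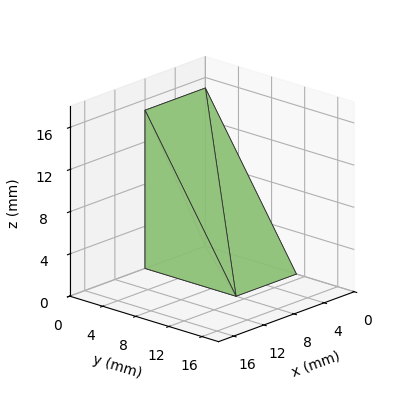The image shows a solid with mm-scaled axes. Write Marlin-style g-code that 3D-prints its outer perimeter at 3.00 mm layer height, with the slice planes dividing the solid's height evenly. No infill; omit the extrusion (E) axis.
Reading the render: the shape is a wedge (ramp): 8 × 11 mm base, rising to 15 mm along the y=0 edge and sloping linearly to z=0 at y=11 (dimensions read to the nearest mm from the axis ticks). For the g-code, the solid's height is divided into equal slices at the stated Δz and each level perimeter traced with G1 moves after a G0 lift.

; perimeter-only toolpath
G21 ; units = mm
G90 ; absolute positioning
G28 ; home
; layer 1
G0 Z3.00
G0 X0.00 Y0.00
G1 X8.00 Y0.00
G1 X8.00 Y8.80
G1 X0.00 Y8.80
G1 X0.00 Y0.00
; layer 2
G0 Z6.00
G0 X0.00 Y0.00
G1 X8.00 Y0.00
G1 X8.00 Y6.60
G1 X0.00 Y6.60
G1 X0.00 Y0.00
; layer 3
G0 Z9.00
G0 X0.00 Y0.00
G1 X8.00 Y0.00
G1 X8.00 Y4.40
G1 X0.00 Y4.40
G1 X0.00 Y0.00
; layer 4
G0 Z12.00
G0 X0.00 Y0.00
G1 X8.00 Y0.00
G1 X8.00 Y2.20
G1 X0.00 Y2.20
G1 X0.00 Y0.00
M2 ; end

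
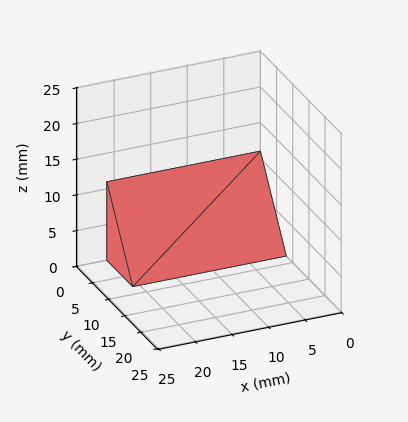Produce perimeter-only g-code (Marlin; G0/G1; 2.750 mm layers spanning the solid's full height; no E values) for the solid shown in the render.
Reading the render: the shape is a wedge (ramp): 21 × 8 mm base, rising to 11 mm along the y=0 edge and sloping linearly to z=0 at y=8 (dimensions read to the nearest mm from the axis ticks). For the g-code, the solid's height is divided into equal slices at the stated Δz and each level perimeter traced with G1 moves after a G0 lift.

; perimeter-only toolpath
G21 ; units = mm
G90 ; absolute positioning
G28 ; home
; layer 1
G0 Z2.750
G0 X0.000 Y0.000
G1 X21.000 Y0.000
G1 X21.000 Y6.000
G1 X0.000 Y6.000
G1 X0.000 Y0.000
; layer 2
G0 Z5.500
G0 X0.000 Y0.000
G1 X21.000 Y0.000
G1 X21.000 Y4.000
G1 X0.000 Y4.000
G1 X0.000 Y0.000
; layer 3
G0 Z8.250
G0 X0.000 Y0.000
G1 X21.000 Y0.000
G1 X21.000 Y2.000
G1 X0.000 Y2.000
G1 X0.000 Y0.000
M2 ; end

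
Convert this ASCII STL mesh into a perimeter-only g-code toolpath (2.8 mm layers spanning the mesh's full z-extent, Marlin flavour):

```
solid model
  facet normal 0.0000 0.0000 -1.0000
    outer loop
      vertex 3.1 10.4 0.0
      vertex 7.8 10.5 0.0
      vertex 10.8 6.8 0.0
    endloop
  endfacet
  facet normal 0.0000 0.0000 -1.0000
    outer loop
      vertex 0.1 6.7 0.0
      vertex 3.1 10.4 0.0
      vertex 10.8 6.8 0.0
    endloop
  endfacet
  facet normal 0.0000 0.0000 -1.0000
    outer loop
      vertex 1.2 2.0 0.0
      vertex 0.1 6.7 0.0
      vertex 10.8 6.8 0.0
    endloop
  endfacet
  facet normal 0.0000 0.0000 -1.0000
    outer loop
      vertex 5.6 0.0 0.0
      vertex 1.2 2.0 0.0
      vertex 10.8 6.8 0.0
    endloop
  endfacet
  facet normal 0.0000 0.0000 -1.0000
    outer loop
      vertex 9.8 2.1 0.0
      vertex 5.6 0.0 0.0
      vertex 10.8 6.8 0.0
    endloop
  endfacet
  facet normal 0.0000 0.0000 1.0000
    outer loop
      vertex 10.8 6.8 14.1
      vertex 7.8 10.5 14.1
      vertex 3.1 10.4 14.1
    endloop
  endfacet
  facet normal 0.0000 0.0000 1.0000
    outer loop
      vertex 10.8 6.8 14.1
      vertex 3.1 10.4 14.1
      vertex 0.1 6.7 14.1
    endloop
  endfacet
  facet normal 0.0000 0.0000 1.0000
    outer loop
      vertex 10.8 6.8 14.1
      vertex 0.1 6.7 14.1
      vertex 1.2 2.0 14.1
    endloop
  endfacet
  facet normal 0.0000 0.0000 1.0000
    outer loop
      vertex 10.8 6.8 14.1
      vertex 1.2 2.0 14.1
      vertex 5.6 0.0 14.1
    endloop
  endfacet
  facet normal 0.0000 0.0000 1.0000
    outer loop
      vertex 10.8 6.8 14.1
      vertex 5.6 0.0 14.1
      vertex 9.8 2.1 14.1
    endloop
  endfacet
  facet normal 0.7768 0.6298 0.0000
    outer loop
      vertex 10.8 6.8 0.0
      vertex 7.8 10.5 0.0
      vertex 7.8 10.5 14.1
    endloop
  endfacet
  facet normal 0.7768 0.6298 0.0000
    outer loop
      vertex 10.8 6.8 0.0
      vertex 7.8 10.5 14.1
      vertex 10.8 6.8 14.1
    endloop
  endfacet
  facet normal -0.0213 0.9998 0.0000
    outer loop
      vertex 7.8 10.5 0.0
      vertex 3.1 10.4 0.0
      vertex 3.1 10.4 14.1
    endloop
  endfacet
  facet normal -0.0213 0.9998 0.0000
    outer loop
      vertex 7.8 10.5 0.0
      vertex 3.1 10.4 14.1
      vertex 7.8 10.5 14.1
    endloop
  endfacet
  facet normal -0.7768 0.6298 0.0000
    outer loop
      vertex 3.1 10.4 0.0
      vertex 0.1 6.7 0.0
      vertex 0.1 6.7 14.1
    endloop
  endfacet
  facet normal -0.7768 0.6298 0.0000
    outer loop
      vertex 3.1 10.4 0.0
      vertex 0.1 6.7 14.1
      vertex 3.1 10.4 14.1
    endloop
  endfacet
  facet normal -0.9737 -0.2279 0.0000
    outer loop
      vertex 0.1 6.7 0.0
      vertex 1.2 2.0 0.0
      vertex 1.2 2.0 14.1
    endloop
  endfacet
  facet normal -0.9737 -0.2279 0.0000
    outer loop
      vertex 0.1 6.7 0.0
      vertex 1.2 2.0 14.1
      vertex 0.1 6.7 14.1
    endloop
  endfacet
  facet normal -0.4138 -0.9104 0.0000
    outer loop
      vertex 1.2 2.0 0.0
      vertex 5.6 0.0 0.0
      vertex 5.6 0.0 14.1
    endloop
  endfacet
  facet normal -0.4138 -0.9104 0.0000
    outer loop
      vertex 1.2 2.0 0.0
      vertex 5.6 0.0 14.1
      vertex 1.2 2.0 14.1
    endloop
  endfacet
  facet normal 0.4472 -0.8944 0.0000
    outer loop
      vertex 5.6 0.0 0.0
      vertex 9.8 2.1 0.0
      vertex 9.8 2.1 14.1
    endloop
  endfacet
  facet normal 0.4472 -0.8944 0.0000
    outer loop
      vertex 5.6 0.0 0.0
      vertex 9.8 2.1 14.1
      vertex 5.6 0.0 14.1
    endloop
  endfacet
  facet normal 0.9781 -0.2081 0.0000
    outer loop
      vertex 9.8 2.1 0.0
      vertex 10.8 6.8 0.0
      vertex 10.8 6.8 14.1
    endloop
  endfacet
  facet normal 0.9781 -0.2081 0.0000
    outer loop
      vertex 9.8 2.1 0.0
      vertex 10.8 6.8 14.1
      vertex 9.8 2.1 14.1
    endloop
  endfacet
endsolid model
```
; perimeter-only toolpath
G21 ; units = mm
G90 ; absolute positioning
G28 ; home
; layer 1
G0 Z2.8
G0 X10.8 Y6.8
G1 X7.8 Y10.5
G1 X3.1 Y10.4
G1 X0.1 Y6.7
G1 X1.2 Y2.0
G1 X5.6 Y0.0
G1 X9.8 Y2.1
G1 X10.8 Y6.8
; layer 2
G0 Z5.6
G0 X10.8 Y6.8
G1 X7.8 Y10.5
G1 X3.1 Y10.4
G1 X0.1 Y6.7
G1 X1.2 Y2.0
G1 X5.6 Y0.0
G1 X9.8 Y2.1
G1 X10.8 Y6.8
; layer 3
G0 Z8.5
G0 X10.8 Y6.8
G1 X7.8 Y10.5
G1 X3.1 Y10.4
G1 X0.1 Y6.7
G1 X1.2 Y2.0
G1 X5.6 Y0.0
G1 X9.8 Y2.1
G1 X10.8 Y6.8
; layer 4
G0 Z11.3
G0 X10.8 Y6.8
G1 X7.8 Y10.5
G1 X3.1 Y10.4
G1 X0.1 Y6.7
G1 X1.2 Y2.0
G1 X5.6 Y0.0
G1 X9.8 Y2.1
G1 X10.8 Y6.8
; layer 5
G0 Z14.1
G0 X10.8 Y6.8
G1 X7.8 Y10.5
G1 X3.1 Y10.4
G1 X0.1 Y6.7
G1 X1.2 Y2.0
G1 X5.6 Y0.0
G1 X9.8 Y2.1
G1 X10.8 Y6.8
M2 ; end

The solid is a regular 7-sided prism (a cylinder approximated with 7 flat sides), circumscribed radius ≈ 5.5 mm, height ≈ 14.1 mm. Slicing at Δz = 2.8 mm — 5 equal slices spanning the solid's height, so layer i sits at z = i·h/5 — gives 5 non-empty perimeters. Each is a 7-segment closed polygon; G0 lifts to the layer z and rapids to the start vertex, then G1 traces the edges.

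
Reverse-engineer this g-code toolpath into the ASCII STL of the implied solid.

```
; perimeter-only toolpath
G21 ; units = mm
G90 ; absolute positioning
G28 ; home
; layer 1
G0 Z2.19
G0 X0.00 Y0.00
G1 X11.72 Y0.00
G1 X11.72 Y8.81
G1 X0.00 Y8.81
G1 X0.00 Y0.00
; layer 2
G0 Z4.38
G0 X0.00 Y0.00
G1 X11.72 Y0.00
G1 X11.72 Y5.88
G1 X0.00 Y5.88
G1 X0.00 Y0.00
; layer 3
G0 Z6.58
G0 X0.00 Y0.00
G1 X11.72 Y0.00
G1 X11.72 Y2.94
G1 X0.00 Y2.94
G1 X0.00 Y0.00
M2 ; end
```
solid part
  facet normal 0.0000 0.0000 -1.0000
    outer loop
      vertex 11.72 11.75 0.00
      vertex 11.72 0.00 0.00
      vertex 0.00 0.00 0.00
    endloop
  endfacet
  facet normal 0.0000 0.0000 -1.0000
    outer loop
      vertex 0.00 11.75 0.00
      vertex 11.72 11.75 0.00
      vertex 0.00 0.00 0.00
    endloop
  endfacet
  facet normal 0.0000 -1.0000 0.0000
    outer loop
      vertex 0.00 0.00 0.00
      vertex 11.72 0.00 0.00
      vertex 11.72 0.00 8.77
    endloop
  endfacet
  facet normal 0.0000 -1.0000 0.0000
    outer loop
      vertex 0.00 0.00 0.00
      vertex 11.72 0.00 8.77
      vertex 0.00 0.00 8.77
    endloop
  endfacet
  facet normal 0.0000 0.5981 0.8014
    outer loop
      vertex 0.00 0.00 8.77
      vertex 11.72 0.00 8.77
      vertex 11.72 11.75 0.00
    endloop
  endfacet
  facet normal 0.0000 0.5981 0.8014
    outer loop
      vertex 0.00 0.00 8.77
      vertex 11.72 11.75 0.00
      vertex 0.00 11.75 0.00
    endloop
  endfacet
  facet normal -1.0000 0.0000 0.0000
    outer loop
      vertex 0.00 0.00 8.77
      vertex 0.00 11.75 0.00
      vertex 0.00 0.00 0.00
    endloop
  endfacet
  facet normal 1.0000 0.0000 0.0000
    outer loop
      vertex 11.72 0.00 0.00
      vertex 11.72 11.75 0.00
      vertex 11.72 0.00 8.77
    endloop
  endfacet
endsolid part

The G0 Z moves step by Δz≈2.19 mm. The G1 loops shrink linearly with z, so the solid tapers from its base footprint up to z≈8.77. Closing with a flat bottom cap and the tapered top and triangulating gives 8 facets — a wedge (ramp): 11.7 × 11.8 mm base, rising to 8.77 mm along the y=0 edge and sloping linearly to z=0 at y=11.8.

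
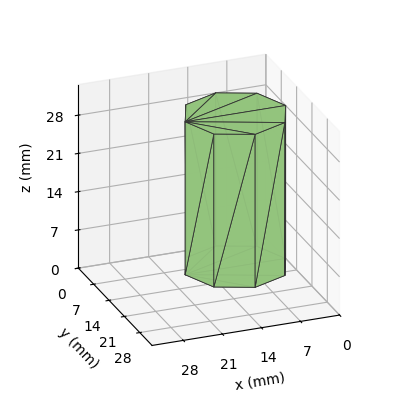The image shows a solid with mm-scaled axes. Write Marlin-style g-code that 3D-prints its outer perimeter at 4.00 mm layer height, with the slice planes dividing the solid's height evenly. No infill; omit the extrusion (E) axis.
Reading the render: the shape is a regular 8-sided prism (a cylinder approximated with 8 flat sides), circumscribed radius ≈ 9 mm, height ≈ 28 mm (dimensions read to the nearest mm from the axis ticks). For the g-code, the solid's height is divided into equal slices at the stated Δz and each level perimeter traced with G1 moves after a G0 lift.

; perimeter-only toolpath
G21 ; units = mm
G90 ; absolute positioning
G28 ; home
; layer 1
G0 Z4.00
G0 X18.00 Y9.00
G1 X15.36 Y15.36
G1 X9.00 Y18.00
G1 X2.64 Y15.36
G1 X0.00 Y9.00
G1 X2.64 Y2.64
G1 X9.00 Y0.00
G1 X15.36 Y2.64
G1 X18.00 Y9.00
; layer 2
G0 Z8.00
G0 X18.00 Y9.00
G1 X15.36 Y15.36
G1 X9.00 Y18.00
G1 X2.64 Y15.36
G1 X0.00 Y9.00
G1 X2.64 Y2.64
G1 X9.00 Y0.00
G1 X15.36 Y2.64
G1 X18.00 Y9.00
; layer 3
G0 Z12.00
G0 X18.00 Y9.00
G1 X15.36 Y15.36
G1 X9.00 Y18.00
G1 X2.64 Y15.36
G1 X0.00 Y9.00
G1 X2.64 Y2.64
G1 X9.00 Y0.00
G1 X15.36 Y2.64
G1 X18.00 Y9.00
; layer 4
G0 Z16.00
G0 X18.00 Y9.00
G1 X15.36 Y15.36
G1 X9.00 Y18.00
G1 X2.64 Y15.36
G1 X0.00 Y9.00
G1 X2.64 Y2.64
G1 X9.00 Y0.00
G1 X15.36 Y2.64
G1 X18.00 Y9.00
; layer 5
G0 Z20.00
G0 X18.00 Y9.00
G1 X15.36 Y15.36
G1 X9.00 Y18.00
G1 X2.64 Y15.36
G1 X0.00 Y9.00
G1 X2.64 Y2.64
G1 X9.00 Y0.00
G1 X15.36 Y2.64
G1 X18.00 Y9.00
; layer 6
G0 Z24.00
G0 X18.00 Y9.00
G1 X15.36 Y15.36
G1 X9.00 Y18.00
G1 X2.64 Y15.36
G1 X0.00 Y9.00
G1 X2.64 Y2.64
G1 X9.00 Y0.00
G1 X15.36 Y2.64
G1 X18.00 Y9.00
; layer 7
G0 Z28.00
G0 X18.00 Y9.00
G1 X15.36 Y15.36
G1 X9.00 Y18.00
G1 X2.64 Y15.36
G1 X0.00 Y9.00
G1 X2.64 Y2.64
G1 X9.00 Y0.00
G1 X15.36 Y2.64
G1 X18.00 Y9.00
M2 ; end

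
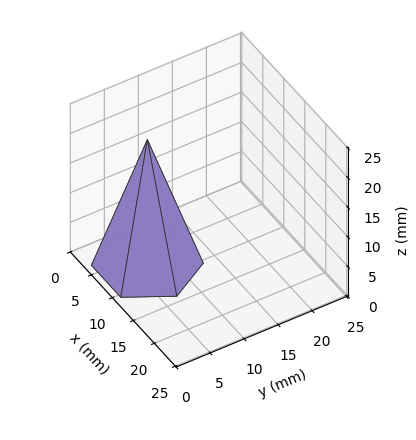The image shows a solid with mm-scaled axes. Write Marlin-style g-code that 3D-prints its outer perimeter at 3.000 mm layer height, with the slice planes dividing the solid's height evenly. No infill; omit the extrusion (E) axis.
Reading the render: the shape is a regular 6-sided pyramid, base circumscribed radius ≈ 7 mm, apex at z ≈ 21 mm (dimensions read to the nearest mm from the axis ticks). For the g-code, the solid's height is divided into equal slices at the stated Δz and each level perimeter traced with G1 moves after a G0 lift.

; perimeter-only toolpath
G21 ; units = mm
G90 ; absolute positioning
G28 ; home
; layer 1
G0 Z3.000
G0 X13.000 Y7.000
G1 X10.000 Y12.196
G1 X4.000 Y12.196
G1 X1.000 Y7.000
G1 X4.000 Y1.804
G1 X10.000 Y1.804
G1 X13.000 Y7.000
; layer 2
G0 Z6.000
G0 X12.000 Y7.000
G1 X9.500 Y11.330
G1 X4.500 Y11.330
G1 X2.000 Y7.000
G1 X4.500 Y2.670
G1 X9.500 Y2.670
G1 X12.000 Y7.000
; layer 3
G0 Z9.000
G0 X11.000 Y7.000
G1 X9.000 Y10.464
G1 X5.000 Y10.464
G1 X3.000 Y7.000
G1 X5.000 Y3.536
G1 X9.000 Y3.536
G1 X11.000 Y7.000
; layer 4
G0 Z12.000
G0 X10.000 Y7.000
G1 X8.500 Y9.598
G1 X5.500 Y9.598
G1 X4.000 Y7.000
G1 X5.500 Y4.402
G1 X8.500 Y4.402
G1 X10.000 Y7.000
; layer 5
G0 Z15.000
G0 X9.000 Y7.000
G1 X8.000 Y8.732
G1 X6.000 Y8.732
G1 X5.000 Y7.000
G1 X6.000 Y5.268
G1 X8.000 Y5.268
G1 X9.000 Y7.000
; layer 6
G0 Z18.000
G0 X8.000 Y7.000
G1 X7.500 Y7.866
G1 X6.500 Y7.866
G1 X6.000 Y7.000
G1 X6.500 Y6.134
G1 X7.500 Y6.134
G1 X8.000 Y7.000
M2 ; end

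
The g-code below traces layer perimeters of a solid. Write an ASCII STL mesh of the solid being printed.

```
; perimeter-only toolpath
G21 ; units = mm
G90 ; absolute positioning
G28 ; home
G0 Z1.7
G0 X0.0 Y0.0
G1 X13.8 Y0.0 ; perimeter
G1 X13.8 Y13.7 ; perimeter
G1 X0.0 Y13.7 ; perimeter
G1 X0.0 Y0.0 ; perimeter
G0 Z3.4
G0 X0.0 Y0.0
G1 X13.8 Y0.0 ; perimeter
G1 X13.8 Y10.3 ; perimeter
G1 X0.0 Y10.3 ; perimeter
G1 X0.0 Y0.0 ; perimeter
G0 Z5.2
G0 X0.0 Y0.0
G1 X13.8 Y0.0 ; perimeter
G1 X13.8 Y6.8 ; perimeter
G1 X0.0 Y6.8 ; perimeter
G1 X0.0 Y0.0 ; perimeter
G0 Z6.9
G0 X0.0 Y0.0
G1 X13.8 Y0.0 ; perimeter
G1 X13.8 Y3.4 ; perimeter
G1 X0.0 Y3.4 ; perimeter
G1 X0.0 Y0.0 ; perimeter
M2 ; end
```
solid part
  facet normal 0.0000 0.0000 -1.0000
    outer loop
      vertex 13.8 17.1 0.0
      vertex 13.8 0.0 0.0
      vertex 0.0 0.0 0.0
    endloop
  endfacet
  facet normal 0.0000 0.0000 -1.0000
    outer loop
      vertex 0.0 17.1 0.0
      vertex 13.8 17.1 0.0
      vertex 0.0 0.0 0.0
    endloop
  endfacet
  facet normal 0.0000 -1.0000 0.0000
    outer loop
      vertex 0.0 0.0 0.0
      vertex 13.8 0.0 0.0
      vertex 13.8 0.0 8.6
    endloop
  endfacet
  facet normal 0.0000 -1.0000 0.0000
    outer loop
      vertex 0.0 0.0 0.0
      vertex 13.8 0.0 8.6
      vertex 0.0 0.0 8.6
    endloop
  endfacet
  facet normal 0.0000 0.4493 0.8934
    outer loop
      vertex 0.0 0.0 8.6
      vertex 13.8 0.0 8.6
      vertex 13.8 17.1 0.0
    endloop
  endfacet
  facet normal 0.0000 0.4493 0.8934
    outer loop
      vertex 0.0 0.0 8.6
      vertex 13.8 17.1 0.0
      vertex 0.0 17.1 0.0
    endloop
  endfacet
  facet normal -1.0000 0.0000 0.0000
    outer loop
      vertex 0.0 0.0 8.6
      vertex 0.0 17.1 0.0
      vertex 0.0 0.0 0.0
    endloop
  endfacet
  facet normal 1.0000 0.0000 0.0000
    outer loop
      vertex 13.8 0.0 0.0
      vertex 13.8 17.1 0.0
      vertex 13.8 0.0 8.6
    endloop
  endfacet
endsolid part

The G0 Z moves step by Δz≈1.7 mm. The G1 loops shrink linearly with z, so the solid tapers from its base footprint up to z≈8.6. Closing with a flat bottom cap and the tapered top and triangulating gives 8 facets — a wedge (ramp): 13.8 × 17.1 mm base, rising to 8.6 mm along the y=0 edge and sloping linearly to z=0 at y=17.1.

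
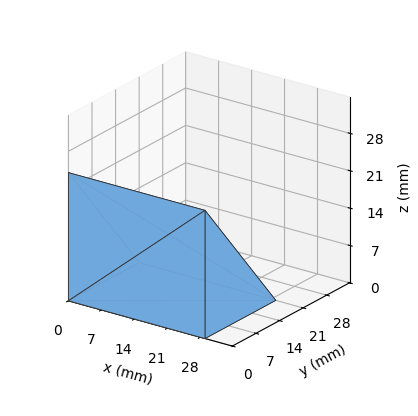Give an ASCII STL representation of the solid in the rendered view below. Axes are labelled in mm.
Reading the render: the shape is a wedge (ramp): 29 × 21 mm base, rising to 24 mm along the y=0 edge and sloping linearly to z=0 at y=21 (dimensions read to the nearest mm from the axis ticks). For the STL, each face is triangulated and given an outward normal.

solid part
  facet normal 0.0000 0.0000 -1.0000
    outer loop
      vertex 29.000 21.000 0.000
      vertex 29.000 0.000 0.000
      vertex 0.000 0.000 0.000
    endloop
  endfacet
  facet normal 0.0000 0.0000 -1.0000
    outer loop
      vertex 0.000 21.000 0.000
      vertex 29.000 21.000 0.000
      vertex 0.000 0.000 0.000
    endloop
  endfacet
  facet normal 0.0000 -1.0000 0.0000
    outer loop
      vertex 0.000 0.000 0.000
      vertex 29.000 0.000 0.000
      vertex 29.000 0.000 24.000
    endloop
  endfacet
  facet normal 0.0000 -1.0000 0.0000
    outer loop
      vertex 0.000 0.000 0.000
      vertex 29.000 0.000 24.000
      vertex 0.000 0.000 24.000
    endloop
  endfacet
  facet normal 0.0000 0.7526 0.6585
    outer loop
      vertex 0.000 0.000 24.000
      vertex 29.000 0.000 24.000
      vertex 29.000 21.000 0.000
    endloop
  endfacet
  facet normal 0.0000 0.7526 0.6585
    outer loop
      vertex 0.000 0.000 24.000
      vertex 29.000 21.000 0.000
      vertex 0.000 21.000 0.000
    endloop
  endfacet
  facet normal -1.0000 0.0000 0.0000
    outer loop
      vertex 0.000 0.000 24.000
      vertex 0.000 21.000 0.000
      vertex 0.000 0.000 0.000
    endloop
  endfacet
  facet normal 1.0000 0.0000 0.0000
    outer loop
      vertex 29.000 0.000 0.000
      vertex 29.000 21.000 0.000
      vertex 29.000 0.000 24.000
    endloop
  endfacet
endsolid part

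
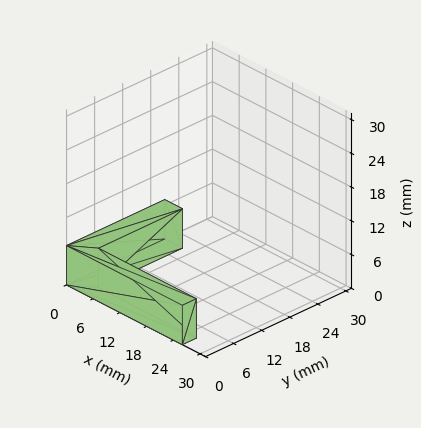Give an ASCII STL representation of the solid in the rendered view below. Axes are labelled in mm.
Reading the render: the shape is an L-shaped prism: outer 26 × 21 mm, arm thicknesses ≈ 3 mm (horizontal) and 4 mm (vertical), extruded 7 mm in z (dimensions read to the nearest mm from the axis ticks). For the STL, each face is triangulated and given an outward normal.

solid part
  facet normal 0.0000 0.0000 -1.0000
    outer loop
      vertex 26.00 3.00 0.00
      vertex 26.00 0.00 0.00
      vertex 0.00 0.00 0.00
    endloop
  endfacet
  facet normal 0.0000 0.0000 -1.0000
    outer loop
      vertex 4.00 3.00 0.00
      vertex 26.00 3.00 0.00
      vertex 0.00 0.00 0.00
    endloop
  endfacet
  facet normal 0.0000 0.0000 -1.0000
    outer loop
      vertex 4.00 21.00 0.00
      vertex 4.00 3.00 0.00
      vertex 0.00 0.00 0.00
    endloop
  endfacet
  facet normal 0.0000 0.0000 -1.0000
    outer loop
      vertex 0.00 21.00 0.00
      vertex 4.00 21.00 0.00
      vertex 0.00 0.00 0.00
    endloop
  endfacet
  facet normal 0.0000 0.0000 1.0000
    outer loop
      vertex 0.00 0.00 7.00
      vertex 26.00 0.00 7.00
      vertex 26.00 3.00 7.00
    endloop
  endfacet
  facet normal 0.0000 0.0000 1.0000
    outer loop
      vertex 0.00 0.00 7.00
      vertex 26.00 3.00 7.00
      vertex 4.00 3.00 7.00
    endloop
  endfacet
  facet normal 0.0000 0.0000 1.0000
    outer loop
      vertex 0.00 0.00 7.00
      vertex 4.00 3.00 7.00
      vertex 4.00 21.00 7.00
    endloop
  endfacet
  facet normal 0.0000 0.0000 1.0000
    outer loop
      vertex 0.00 0.00 7.00
      vertex 4.00 21.00 7.00
      vertex 0.00 21.00 7.00
    endloop
  endfacet
  facet normal 0.0000 -1.0000 0.0000
    outer loop
      vertex 0.00 0.00 0.00
      vertex 26.00 0.00 0.00
      vertex 26.00 0.00 7.00
    endloop
  endfacet
  facet normal 0.0000 -1.0000 0.0000
    outer loop
      vertex 0.00 0.00 0.00
      vertex 26.00 0.00 7.00
      vertex 0.00 0.00 7.00
    endloop
  endfacet
  facet normal 1.0000 0.0000 0.0000
    outer loop
      vertex 26.00 0.00 0.00
      vertex 26.00 3.00 0.00
      vertex 26.00 3.00 7.00
    endloop
  endfacet
  facet normal 1.0000 0.0000 0.0000
    outer loop
      vertex 26.00 0.00 0.00
      vertex 26.00 3.00 7.00
      vertex 26.00 0.00 7.00
    endloop
  endfacet
  facet normal 0.0000 1.0000 0.0000
    outer loop
      vertex 26.00 3.00 0.00
      vertex 4.00 3.00 0.00
      vertex 4.00 3.00 7.00
    endloop
  endfacet
  facet normal 0.0000 1.0000 0.0000
    outer loop
      vertex 26.00 3.00 0.00
      vertex 4.00 3.00 7.00
      vertex 26.00 3.00 7.00
    endloop
  endfacet
  facet normal 1.0000 0.0000 0.0000
    outer loop
      vertex 4.00 3.00 0.00
      vertex 4.00 21.00 0.00
      vertex 4.00 21.00 7.00
    endloop
  endfacet
  facet normal 1.0000 0.0000 0.0000
    outer loop
      vertex 4.00 3.00 0.00
      vertex 4.00 21.00 7.00
      vertex 4.00 3.00 7.00
    endloop
  endfacet
  facet normal 0.0000 1.0000 0.0000
    outer loop
      vertex 4.00 21.00 0.00
      vertex 0.00 21.00 0.00
      vertex 0.00 21.00 7.00
    endloop
  endfacet
  facet normal 0.0000 1.0000 0.0000
    outer loop
      vertex 4.00 21.00 0.00
      vertex 0.00 21.00 7.00
      vertex 4.00 21.00 7.00
    endloop
  endfacet
  facet normal -1.0000 0.0000 0.0000
    outer loop
      vertex 0.00 21.00 0.00
      vertex 0.00 0.00 0.00
      vertex 0.00 0.00 7.00
    endloop
  endfacet
  facet normal -1.0000 0.0000 0.0000
    outer loop
      vertex 0.00 21.00 0.00
      vertex 0.00 0.00 7.00
      vertex 0.00 21.00 7.00
    endloop
  endfacet
endsolid part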